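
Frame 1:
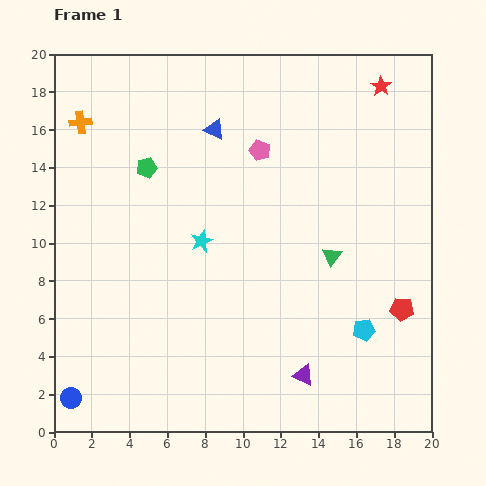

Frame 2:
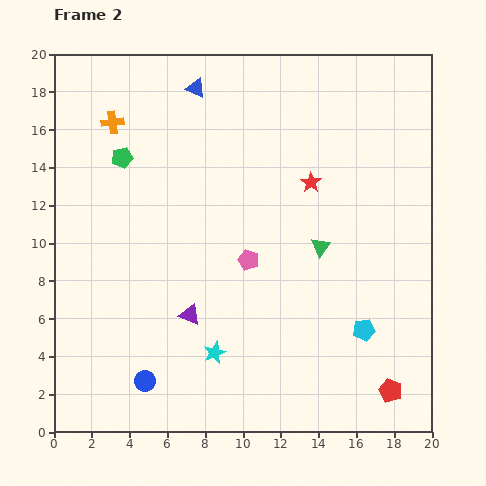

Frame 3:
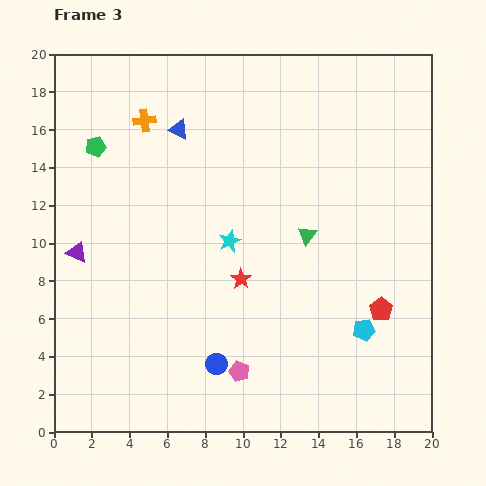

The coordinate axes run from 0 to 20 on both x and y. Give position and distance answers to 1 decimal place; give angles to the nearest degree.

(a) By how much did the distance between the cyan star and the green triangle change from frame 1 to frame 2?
+1.0

Distance in frame 1: 6.9. Distance in frame 2: 7.9.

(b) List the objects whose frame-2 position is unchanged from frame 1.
the cyan pentagon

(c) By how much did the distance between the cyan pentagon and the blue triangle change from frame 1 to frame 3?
+1.2

Distance in frame 1: 13.2. Distance in frame 3: 14.4.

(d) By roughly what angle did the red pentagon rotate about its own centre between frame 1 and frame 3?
31° clockwise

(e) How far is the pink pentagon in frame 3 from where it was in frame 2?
5.9

The pink pentagon moved from (10.3, 9.1) to (9.8, 3.2), a distance of √(0.5² + 5.9²) ≈ 5.9.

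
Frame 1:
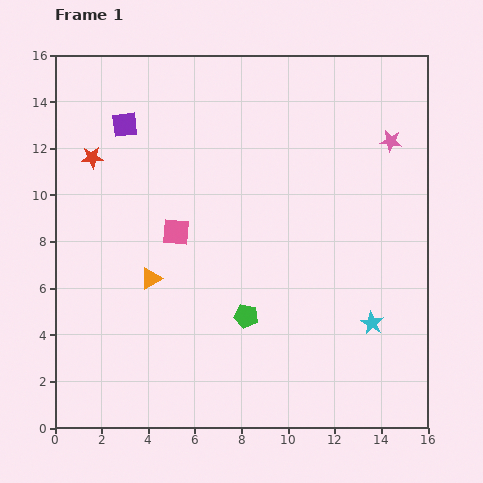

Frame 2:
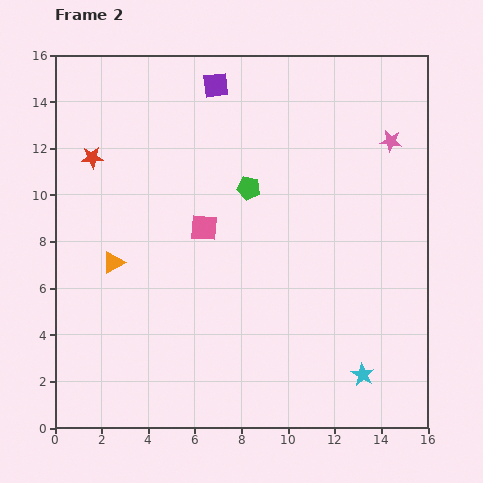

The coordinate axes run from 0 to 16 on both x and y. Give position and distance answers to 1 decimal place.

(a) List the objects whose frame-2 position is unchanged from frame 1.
the red star, the pink star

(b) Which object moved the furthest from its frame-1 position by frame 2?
the green pentagon

(moved 5.5; next 4.3)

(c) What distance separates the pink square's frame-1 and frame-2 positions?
1.2

The pink square moved from (5.2, 8.4) to (6.4, 8.6), a distance of √(1.2² + 0.2²) ≈ 1.2.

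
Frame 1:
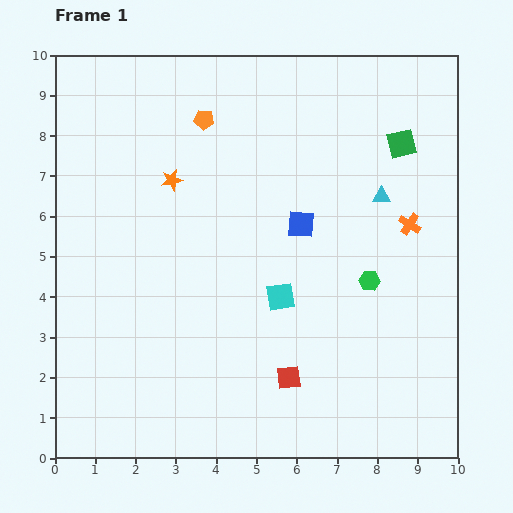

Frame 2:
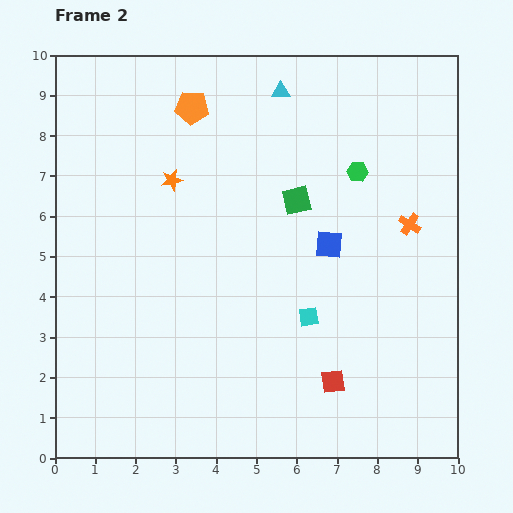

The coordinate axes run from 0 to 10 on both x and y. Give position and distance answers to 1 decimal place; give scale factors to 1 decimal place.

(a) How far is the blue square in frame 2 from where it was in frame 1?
0.9

The blue square moved from (6.1, 5.8) to (6.8, 5.3), a distance of √(0.7² + 0.5²) ≈ 0.9.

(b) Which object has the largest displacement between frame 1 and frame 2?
the cyan triangle

(moved 3.6; next 3.0)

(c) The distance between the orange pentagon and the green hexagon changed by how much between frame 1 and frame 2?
-1.3

Distance in frame 1: 5.7. Distance in frame 2: 4.4.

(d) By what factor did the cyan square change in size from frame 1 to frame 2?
0.7×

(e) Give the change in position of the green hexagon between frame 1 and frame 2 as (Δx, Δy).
(-0.3, 2.7)

The green hexagon was at (7.8, 4.4) in frame 1 and (7.5, 7.1) in frame 2.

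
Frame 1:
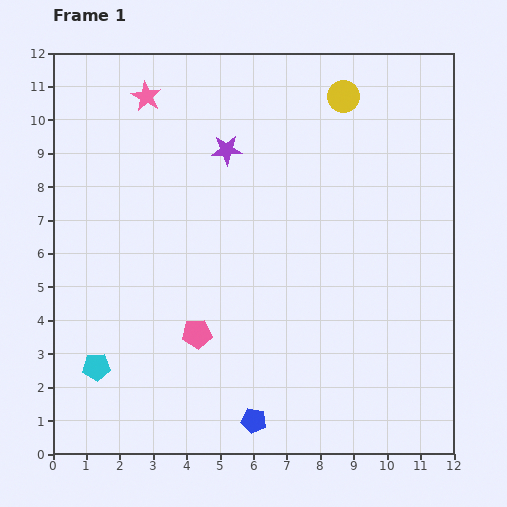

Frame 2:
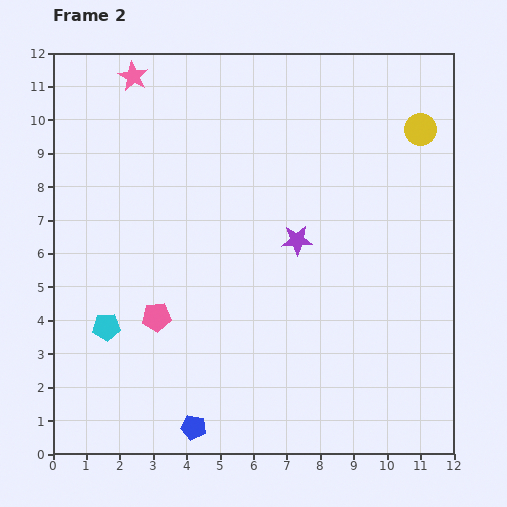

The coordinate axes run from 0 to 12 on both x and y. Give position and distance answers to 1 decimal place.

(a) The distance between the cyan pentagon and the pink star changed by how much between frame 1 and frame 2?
-0.7

Distance in frame 1: 8.2. Distance in frame 2: 7.5.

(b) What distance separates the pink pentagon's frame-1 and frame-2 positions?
1.3

The pink pentagon moved from (4.3, 3.6) to (3.1, 4.1), a distance of √(1.2² + 0.5²) ≈ 1.3.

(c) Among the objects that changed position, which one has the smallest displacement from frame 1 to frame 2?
the pink star

(moved 0.7)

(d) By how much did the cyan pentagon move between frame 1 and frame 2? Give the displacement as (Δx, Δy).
(0.3, 1.2)

The cyan pentagon was at (1.3, 2.6) in frame 1 and (1.6, 3.8) in frame 2.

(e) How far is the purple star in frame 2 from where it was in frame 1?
3.4

The purple star moved from (5.2, 9.1) to (7.3, 6.4), a distance of √(2.1² + 2.7²) ≈ 3.4.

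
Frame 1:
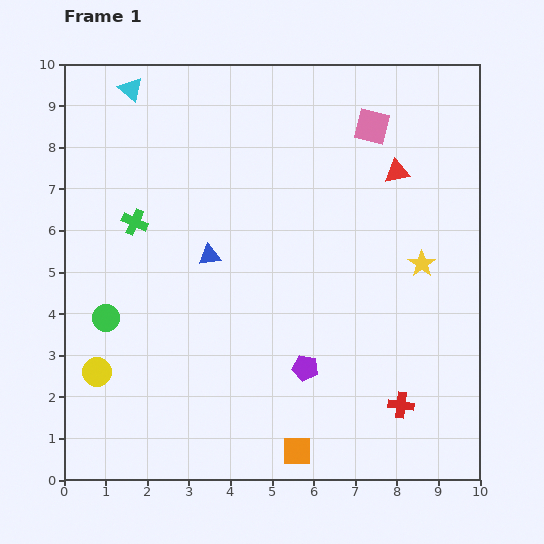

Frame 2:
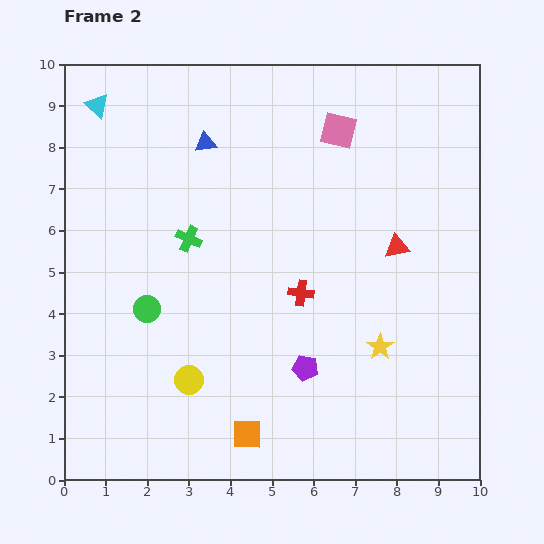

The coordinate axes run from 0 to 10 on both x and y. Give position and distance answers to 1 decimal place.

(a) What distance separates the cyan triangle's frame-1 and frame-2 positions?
0.9

The cyan triangle moved from (1.6, 9.4) to (0.8, 9.0), a distance of √(0.8² + 0.4²) ≈ 0.9.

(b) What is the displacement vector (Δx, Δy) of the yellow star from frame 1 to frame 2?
(-1.0, -2.0)

The yellow star was at (8.6, 5.2) in frame 1 and (7.6, 3.2) in frame 2.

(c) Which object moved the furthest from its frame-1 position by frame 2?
the red cross

(moved 3.6; next 2.7)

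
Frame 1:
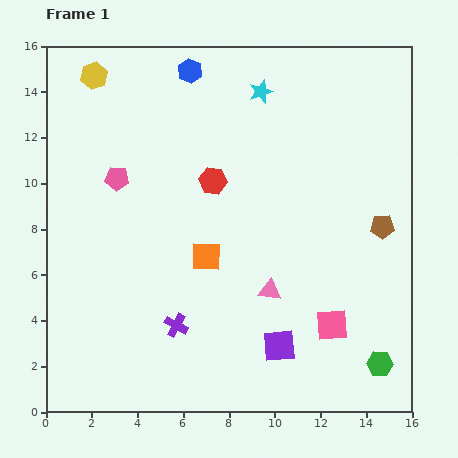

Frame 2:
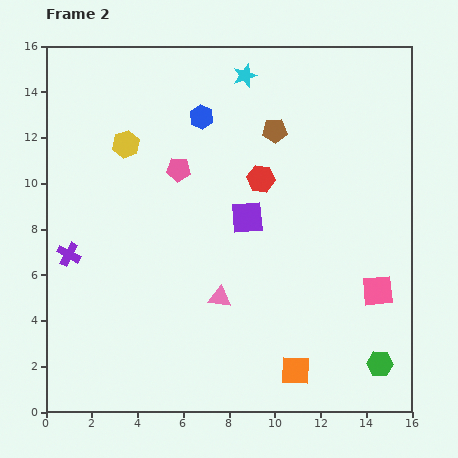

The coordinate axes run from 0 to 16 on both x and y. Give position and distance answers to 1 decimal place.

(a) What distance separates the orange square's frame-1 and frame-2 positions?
6.3

The orange square moved from (7.0, 6.8) to (10.9, 1.8), a distance of √(3.9² + 5.0²) ≈ 6.3.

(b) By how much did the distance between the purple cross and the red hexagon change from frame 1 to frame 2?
+2.5

Distance in frame 1: 6.5. Distance in frame 2: 9.0.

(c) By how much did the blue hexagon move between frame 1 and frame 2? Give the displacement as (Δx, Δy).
(0.5, -2.0)

The blue hexagon was at (6.3, 14.9) in frame 1 and (6.8, 12.9) in frame 2.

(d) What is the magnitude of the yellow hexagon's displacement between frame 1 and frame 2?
3.3

The yellow hexagon moved from (2.1, 14.7) to (3.5, 11.7), a distance of √(1.4² + 3.0²) ≈ 3.3.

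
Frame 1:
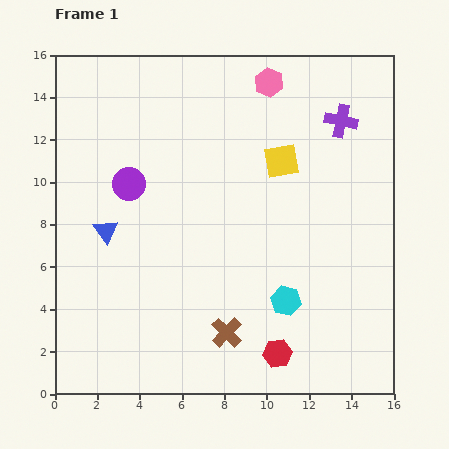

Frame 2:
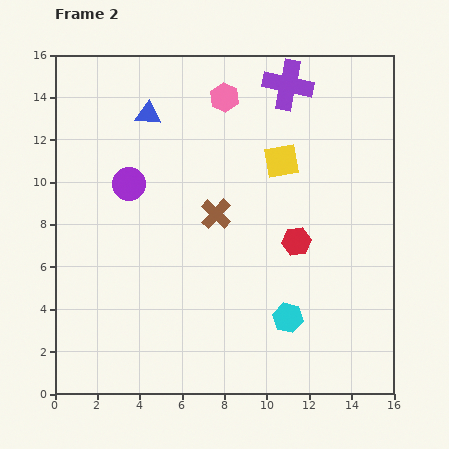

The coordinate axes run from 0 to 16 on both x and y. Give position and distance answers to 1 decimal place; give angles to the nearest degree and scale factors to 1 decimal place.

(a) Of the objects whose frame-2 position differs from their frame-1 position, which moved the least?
the cyan hexagon

(moved 0.8)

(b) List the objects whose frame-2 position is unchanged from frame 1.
the yellow square, the purple circle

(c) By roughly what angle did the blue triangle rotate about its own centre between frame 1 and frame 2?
49° counter-clockwise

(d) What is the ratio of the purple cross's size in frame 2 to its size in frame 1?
1.5×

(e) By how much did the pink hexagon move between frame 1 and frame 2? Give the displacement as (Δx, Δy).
(-2.1, -0.7)

The pink hexagon was at (10.1, 14.7) in frame 1 and (8.0, 14.0) in frame 2.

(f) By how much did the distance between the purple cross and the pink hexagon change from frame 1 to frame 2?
-0.7

Distance in frame 1: 3.8. Distance in frame 2: 3.1.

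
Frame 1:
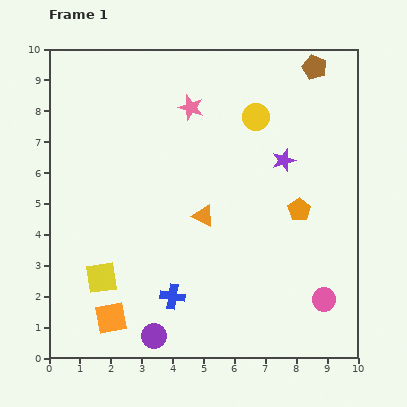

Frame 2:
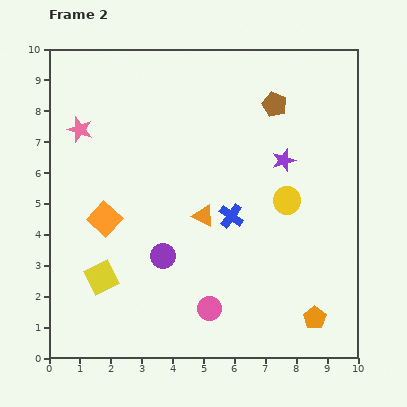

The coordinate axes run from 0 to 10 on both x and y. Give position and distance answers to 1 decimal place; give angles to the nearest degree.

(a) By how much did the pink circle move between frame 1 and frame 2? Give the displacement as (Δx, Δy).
(-3.7, -0.3)

The pink circle was at (8.9, 1.9) in frame 1 and (5.2, 1.6) in frame 2.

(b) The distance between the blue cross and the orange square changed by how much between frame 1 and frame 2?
+2.0

Distance in frame 1: 2.1. Distance in frame 2: 4.1.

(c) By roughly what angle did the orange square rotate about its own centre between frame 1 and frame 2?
37° counter-clockwise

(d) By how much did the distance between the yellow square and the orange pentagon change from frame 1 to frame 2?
+0.2

Distance in frame 1: 6.8. Distance in frame 2: 7.0.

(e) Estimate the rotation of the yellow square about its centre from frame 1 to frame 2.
18° counter-clockwise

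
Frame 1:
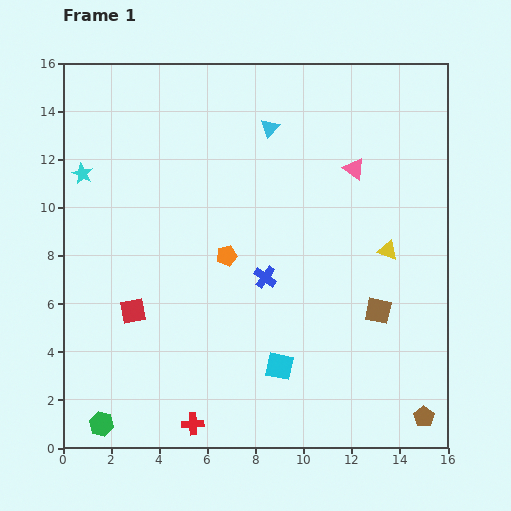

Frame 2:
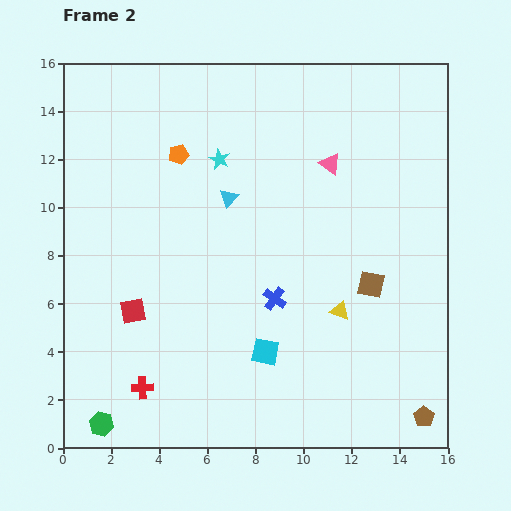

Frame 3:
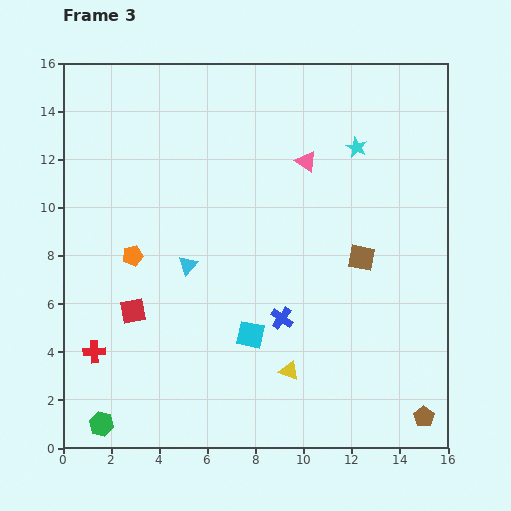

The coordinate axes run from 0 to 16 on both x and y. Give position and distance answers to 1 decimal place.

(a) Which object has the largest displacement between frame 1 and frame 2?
the cyan star

(moved 5.7; next 4.7)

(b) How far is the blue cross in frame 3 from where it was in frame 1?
1.8

The blue cross moved from (8.4, 7.1) to (9.1, 5.4), a distance of √(0.7² + 1.7²) ≈ 1.8.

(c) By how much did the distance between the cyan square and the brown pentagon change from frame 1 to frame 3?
+1.6

Distance in frame 1: 6.4. Distance in frame 3: 8.0.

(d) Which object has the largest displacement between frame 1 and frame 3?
the cyan star

(moved 11.5; next 6.6)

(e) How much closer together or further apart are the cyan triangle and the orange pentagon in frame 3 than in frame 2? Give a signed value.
-0.5

Distance in frame 2: 2.8. Distance in frame 3: 2.3.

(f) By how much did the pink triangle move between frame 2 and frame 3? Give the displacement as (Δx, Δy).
(-1.0, 0.1)

The pink triangle was at (11.1, 11.8) in frame 2 and (10.1, 11.9) in frame 3.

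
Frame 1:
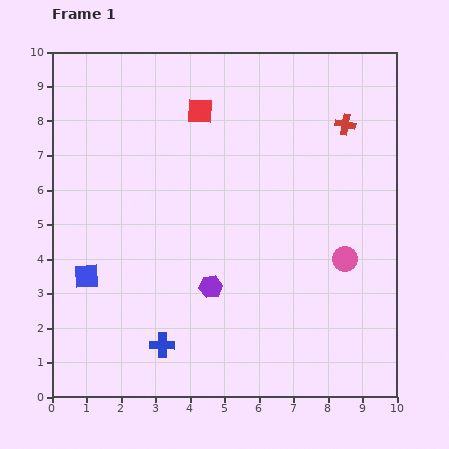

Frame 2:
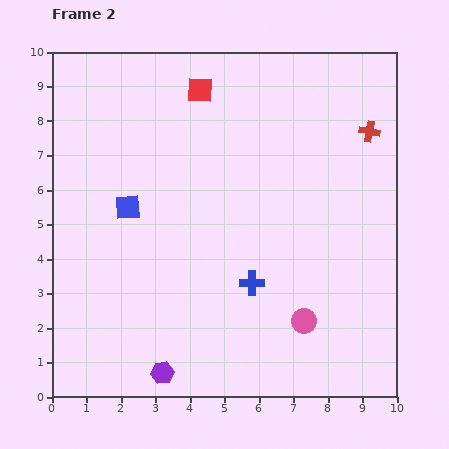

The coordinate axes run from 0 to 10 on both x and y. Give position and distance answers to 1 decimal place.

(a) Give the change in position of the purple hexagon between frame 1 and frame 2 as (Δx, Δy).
(-1.4, -2.5)

The purple hexagon was at (4.6, 3.2) in frame 1 and (3.2, 0.7) in frame 2.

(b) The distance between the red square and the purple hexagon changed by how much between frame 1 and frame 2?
+3.2

Distance in frame 1: 5.1. Distance in frame 2: 8.3.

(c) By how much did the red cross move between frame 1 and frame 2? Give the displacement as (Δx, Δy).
(0.7, -0.2)

The red cross was at (8.5, 7.9) in frame 1 and (9.2, 7.7) in frame 2.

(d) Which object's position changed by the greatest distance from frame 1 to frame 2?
the blue cross

(moved 3.2; next 2.9)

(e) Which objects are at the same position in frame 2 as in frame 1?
none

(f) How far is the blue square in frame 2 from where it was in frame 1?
2.3

The blue square moved from (1.0, 3.5) to (2.2, 5.5), a distance of √(1.2² + 2.0²) ≈ 2.3.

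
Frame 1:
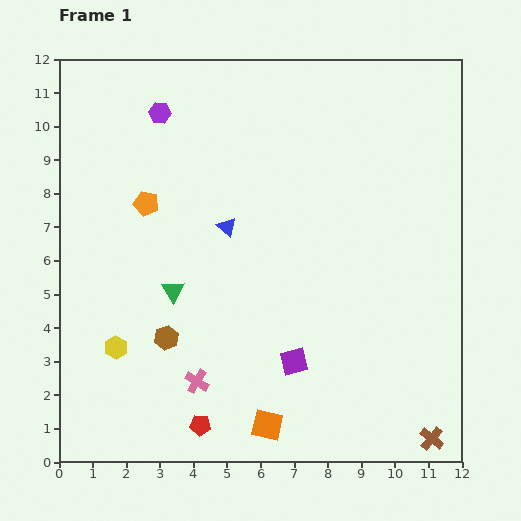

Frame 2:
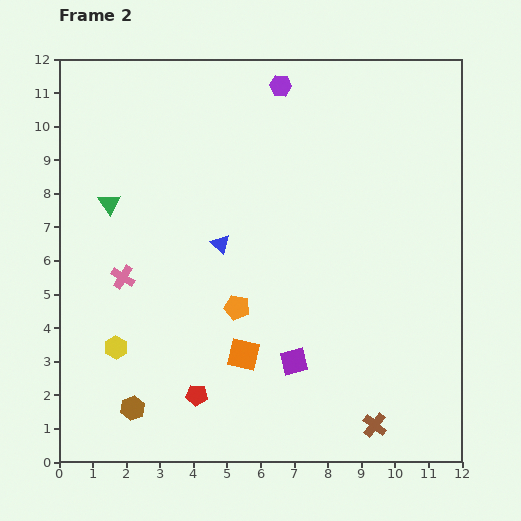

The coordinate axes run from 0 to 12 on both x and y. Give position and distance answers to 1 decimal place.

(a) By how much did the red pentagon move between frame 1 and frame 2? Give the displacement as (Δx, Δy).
(-0.1, 0.9)

The red pentagon was at (4.2, 1.1) in frame 1 and (4.1, 2.0) in frame 2.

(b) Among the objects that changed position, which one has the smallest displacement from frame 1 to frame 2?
the blue triangle

(moved 0.5)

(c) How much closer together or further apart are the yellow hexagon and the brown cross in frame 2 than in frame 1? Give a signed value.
-1.8

Distance in frame 1: 9.8. Distance in frame 2: 8.0.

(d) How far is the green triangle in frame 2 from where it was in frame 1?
3.2

The green triangle moved from (3.4, 5.1) to (1.5, 7.7), a distance of √(1.9² + 2.6²) ≈ 3.2.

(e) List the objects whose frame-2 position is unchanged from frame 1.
the yellow hexagon, the purple square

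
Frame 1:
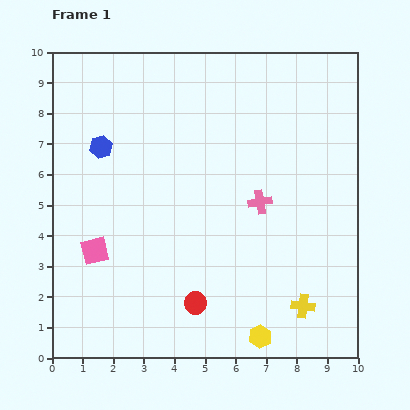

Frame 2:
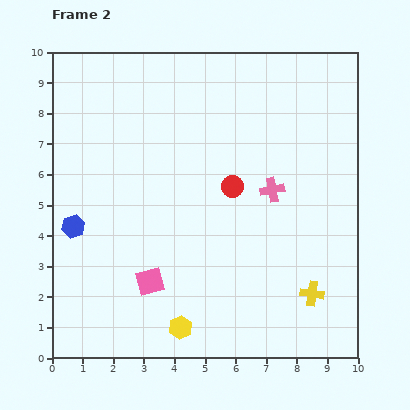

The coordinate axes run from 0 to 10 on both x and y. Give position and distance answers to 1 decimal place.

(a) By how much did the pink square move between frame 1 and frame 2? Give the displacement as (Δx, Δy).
(1.8, -1.0)

The pink square was at (1.4, 3.5) in frame 1 and (3.2, 2.5) in frame 2.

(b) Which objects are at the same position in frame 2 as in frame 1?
none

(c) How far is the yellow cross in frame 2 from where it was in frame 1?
0.5

The yellow cross moved from (8.2, 1.7) to (8.5, 2.1), a distance of √(0.3² + 0.4²) ≈ 0.5.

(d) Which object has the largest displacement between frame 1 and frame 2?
the red circle

(moved 4.0; next 2.8)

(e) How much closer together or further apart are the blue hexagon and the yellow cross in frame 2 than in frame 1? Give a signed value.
-0.3

Distance in frame 1: 8.4. Distance in frame 2: 8.1.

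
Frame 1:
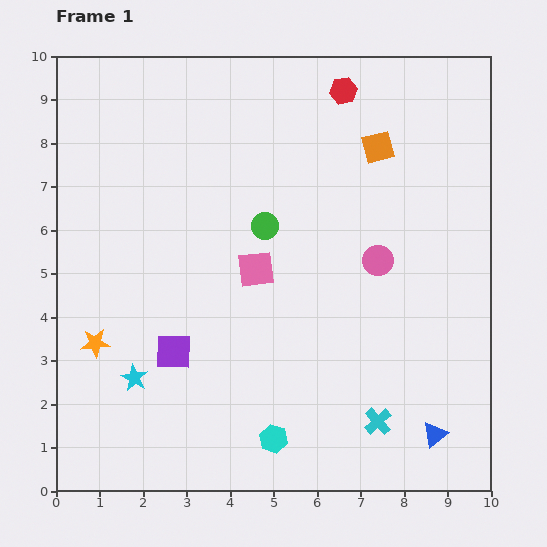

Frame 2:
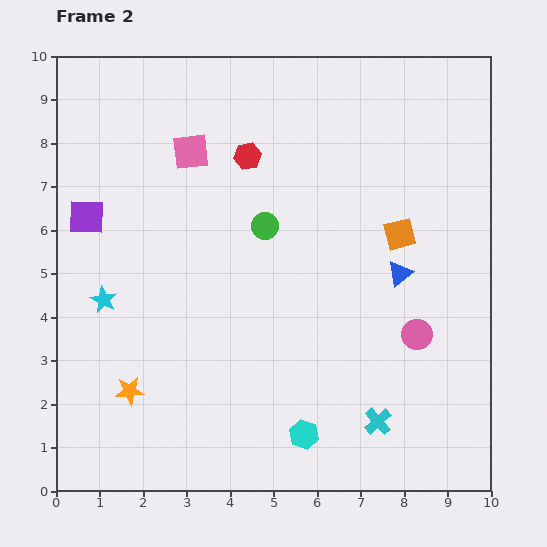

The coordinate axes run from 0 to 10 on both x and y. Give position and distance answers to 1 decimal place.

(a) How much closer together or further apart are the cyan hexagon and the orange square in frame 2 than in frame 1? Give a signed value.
-2.0

Distance in frame 1: 7.1. Distance in frame 2: 5.1.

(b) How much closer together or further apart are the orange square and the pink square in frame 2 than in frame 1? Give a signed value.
+1.2

Distance in frame 1: 4.0. Distance in frame 2: 5.2.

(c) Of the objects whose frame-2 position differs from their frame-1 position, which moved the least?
the cyan hexagon

(moved 0.7)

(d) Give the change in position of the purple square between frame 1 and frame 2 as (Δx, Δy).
(-2.0, 3.1)

The purple square was at (2.7, 3.2) in frame 1 and (0.7, 6.3) in frame 2.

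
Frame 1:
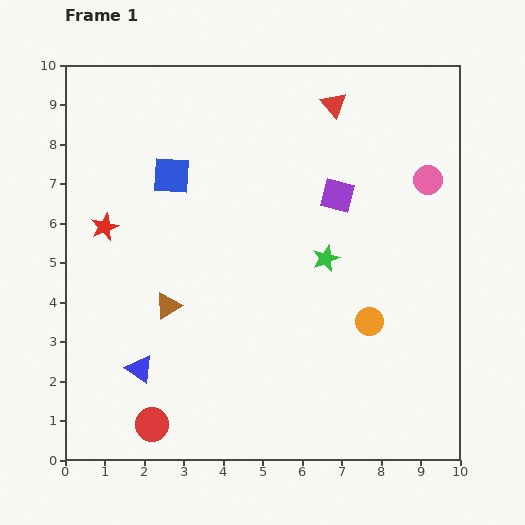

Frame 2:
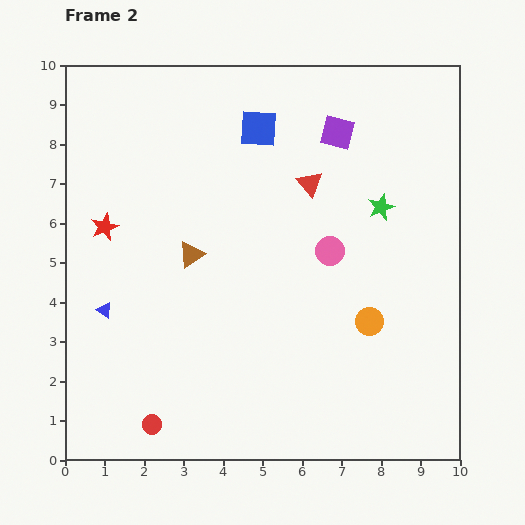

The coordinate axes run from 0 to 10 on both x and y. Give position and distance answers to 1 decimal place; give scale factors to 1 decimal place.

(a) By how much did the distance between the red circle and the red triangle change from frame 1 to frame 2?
-2.0

Distance in frame 1: 9.3. Distance in frame 2: 7.3.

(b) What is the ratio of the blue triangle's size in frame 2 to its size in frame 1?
0.6×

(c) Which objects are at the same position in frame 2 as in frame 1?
the orange circle, the red star, the red circle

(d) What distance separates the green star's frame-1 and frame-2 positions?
1.9

The green star moved from (6.6, 5.1) to (8.0, 6.4), a distance of √(1.4² + 1.3²) ≈ 1.9.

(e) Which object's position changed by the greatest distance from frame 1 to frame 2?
the pink circle

(moved 3.1; next 2.5)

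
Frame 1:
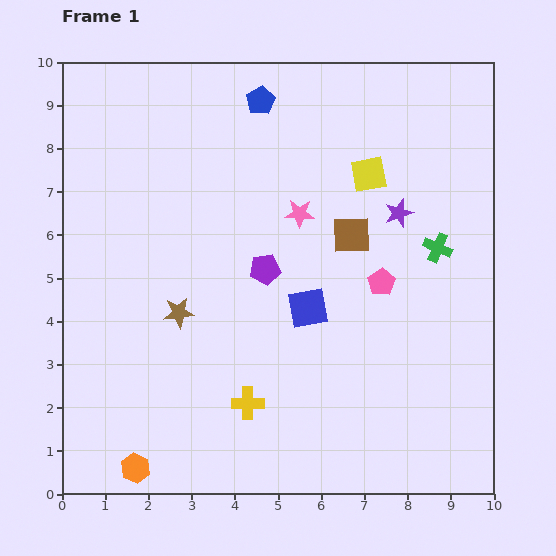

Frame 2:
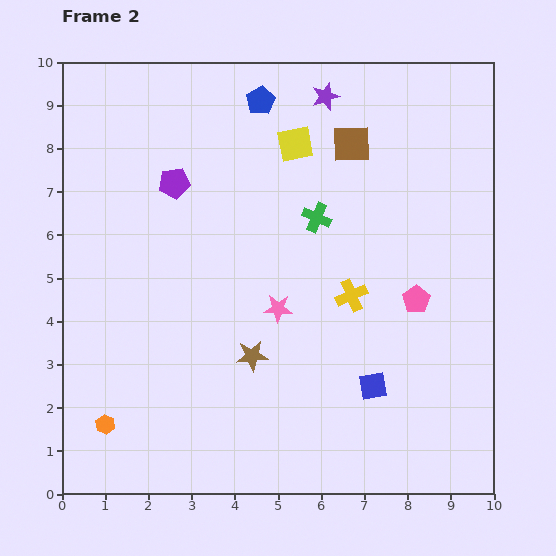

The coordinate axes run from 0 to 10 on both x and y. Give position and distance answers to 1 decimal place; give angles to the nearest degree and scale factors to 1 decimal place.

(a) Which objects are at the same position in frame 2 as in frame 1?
the blue pentagon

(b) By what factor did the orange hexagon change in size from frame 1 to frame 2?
0.7×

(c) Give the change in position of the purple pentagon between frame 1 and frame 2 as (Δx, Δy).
(-2.1, 2.0)

The purple pentagon was at (4.7, 5.2) in frame 1 and (2.6, 7.2) in frame 2.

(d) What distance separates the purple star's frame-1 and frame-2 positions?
3.2

The purple star moved from (7.8, 6.5) to (6.1, 9.2), a distance of √(1.7² + 2.7²) ≈ 3.2.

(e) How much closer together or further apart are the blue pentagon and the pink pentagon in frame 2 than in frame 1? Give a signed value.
+0.8

Distance in frame 1: 5.0. Distance in frame 2: 5.8.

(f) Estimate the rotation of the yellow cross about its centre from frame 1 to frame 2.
23° counter-clockwise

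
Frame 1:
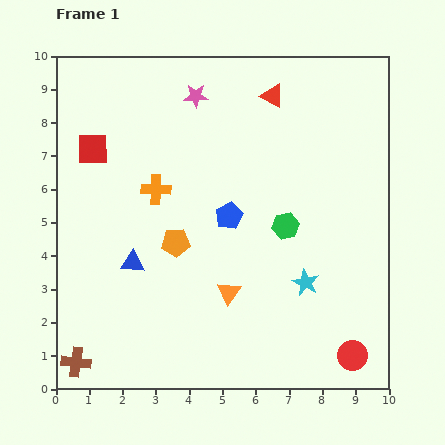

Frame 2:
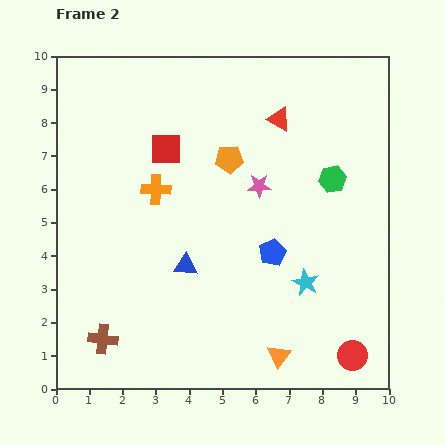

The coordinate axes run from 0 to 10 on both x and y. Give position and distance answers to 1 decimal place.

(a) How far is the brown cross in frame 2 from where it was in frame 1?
1.1

The brown cross moved from (0.6, 0.8) to (1.4, 1.5), a distance of √(0.8² + 0.7²) ≈ 1.1.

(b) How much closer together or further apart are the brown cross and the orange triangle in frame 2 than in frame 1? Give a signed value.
+0.2

Distance in frame 1: 5.1. Distance in frame 2: 5.3.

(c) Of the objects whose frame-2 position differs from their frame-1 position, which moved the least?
the red triangle

(moved 0.7)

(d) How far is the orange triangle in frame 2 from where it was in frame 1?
2.4

The orange triangle moved from (5.2, 2.9) to (6.7, 1.0), a distance of √(1.5² + 1.9²) ≈ 2.4.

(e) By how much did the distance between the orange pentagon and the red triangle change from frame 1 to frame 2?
-3.4

Distance in frame 1: 5.3. Distance in frame 2: 1.9.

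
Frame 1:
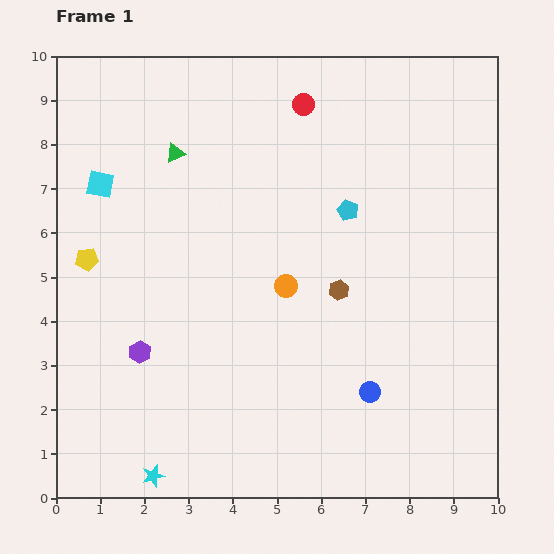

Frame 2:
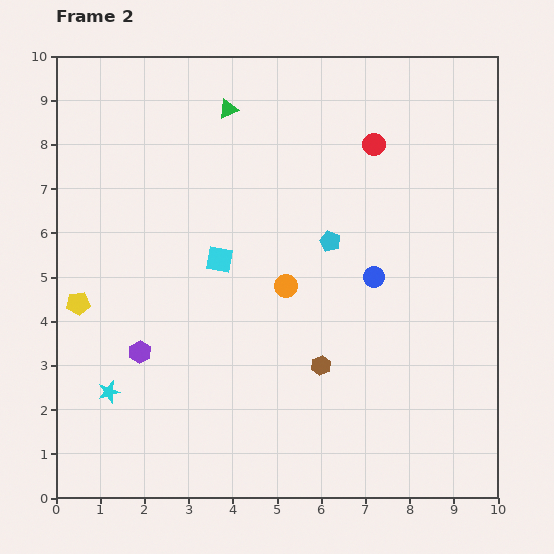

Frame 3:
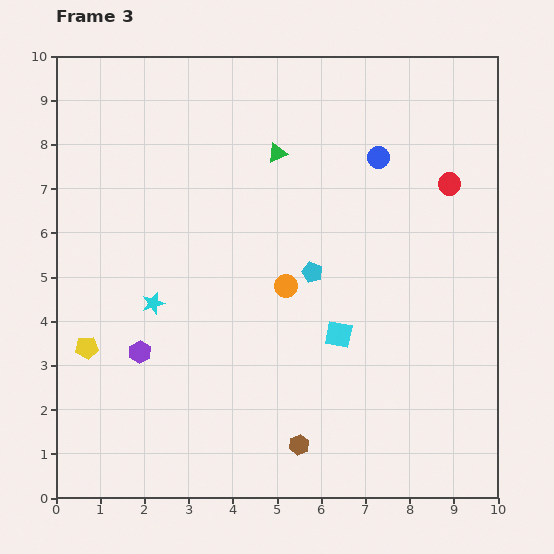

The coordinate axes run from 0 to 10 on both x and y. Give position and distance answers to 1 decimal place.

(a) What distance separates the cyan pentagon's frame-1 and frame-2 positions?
0.8

The cyan pentagon moved from (6.6, 6.5) to (6.2, 5.8), a distance of √(0.4² + 0.7²) ≈ 0.8.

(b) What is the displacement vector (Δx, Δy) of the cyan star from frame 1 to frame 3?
(0.0, 3.9)

The cyan star was at (2.2, 0.5) in frame 1 and (2.2, 4.4) in frame 3.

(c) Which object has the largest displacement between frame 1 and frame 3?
the cyan square

(moved 6.4; next 5.3)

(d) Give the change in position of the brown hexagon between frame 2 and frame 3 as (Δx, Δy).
(-0.5, -1.8)

The brown hexagon was at (6.0, 3.0) in frame 2 and (5.5, 1.2) in frame 3.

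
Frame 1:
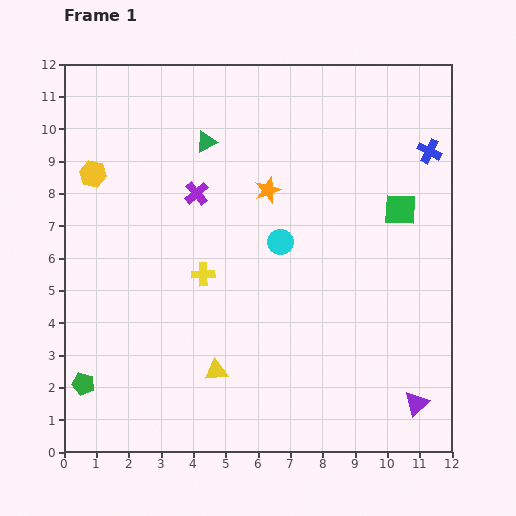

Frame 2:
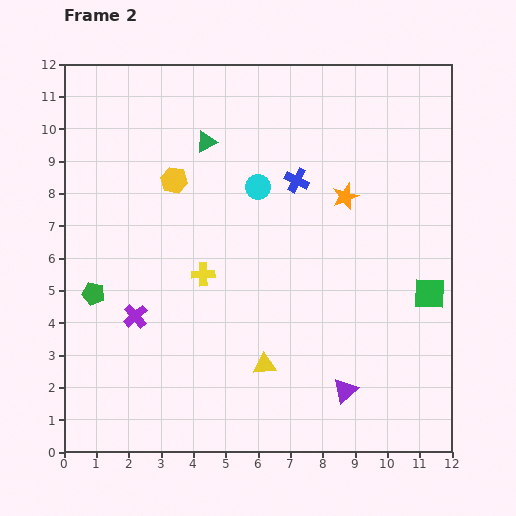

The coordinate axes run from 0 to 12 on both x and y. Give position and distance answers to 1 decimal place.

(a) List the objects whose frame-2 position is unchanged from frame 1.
the yellow cross, the green triangle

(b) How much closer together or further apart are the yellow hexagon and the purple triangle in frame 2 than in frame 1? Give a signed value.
-3.9

Distance in frame 1: 12.3. Distance in frame 2: 8.4.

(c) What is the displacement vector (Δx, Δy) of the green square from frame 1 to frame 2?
(0.9, -2.6)

The green square was at (10.4, 7.5) in frame 1 and (11.3, 4.9) in frame 2.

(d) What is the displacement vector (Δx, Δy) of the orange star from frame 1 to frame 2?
(2.4, -0.2)

The orange star was at (6.3, 8.1) in frame 1 and (8.7, 7.9) in frame 2.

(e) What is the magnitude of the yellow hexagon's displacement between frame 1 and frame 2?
2.5

The yellow hexagon moved from (0.9, 8.6) to (3.4, 8.4), a distance of √(2.5² + 0.2²) ≈ 2.5.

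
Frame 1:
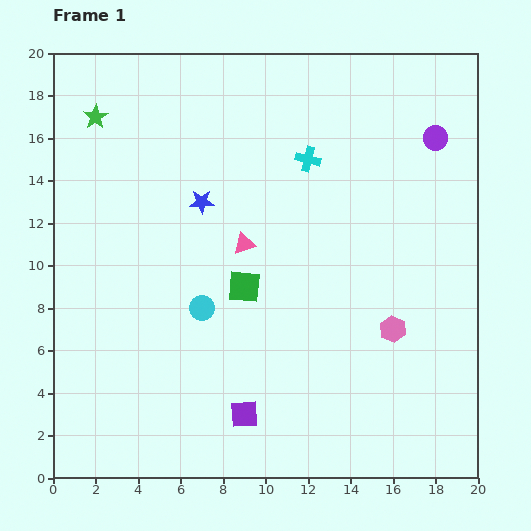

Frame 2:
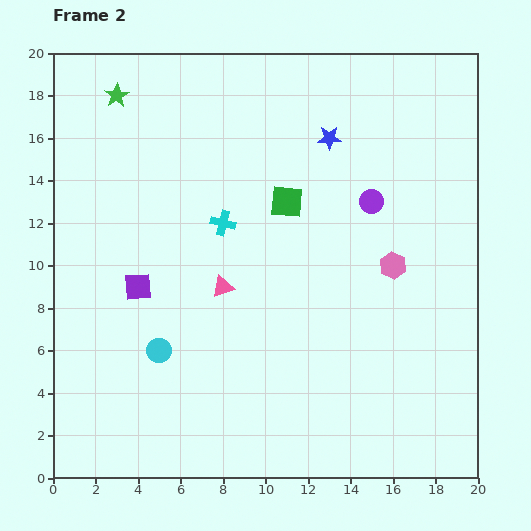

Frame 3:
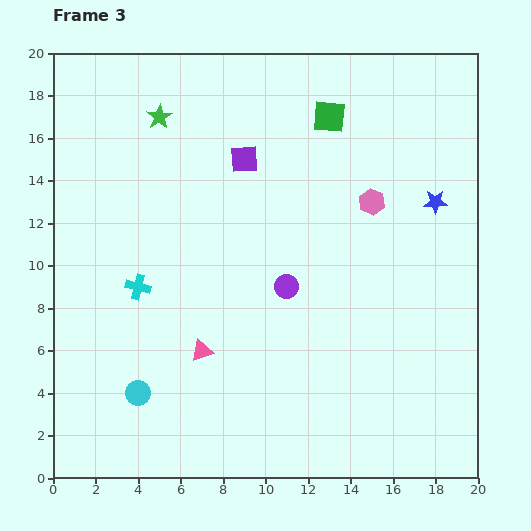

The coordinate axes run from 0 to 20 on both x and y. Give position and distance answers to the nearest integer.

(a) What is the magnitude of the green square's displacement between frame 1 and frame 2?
4

The green square moved from (9, 9) to (11, 13), a distance of √(2² + 4²) ≈ 4.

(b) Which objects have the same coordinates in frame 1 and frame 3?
none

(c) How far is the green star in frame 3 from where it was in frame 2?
2

The green star moved from (3, 18) to (5, 17), a distance of √(2² + 1²) ≈ 2.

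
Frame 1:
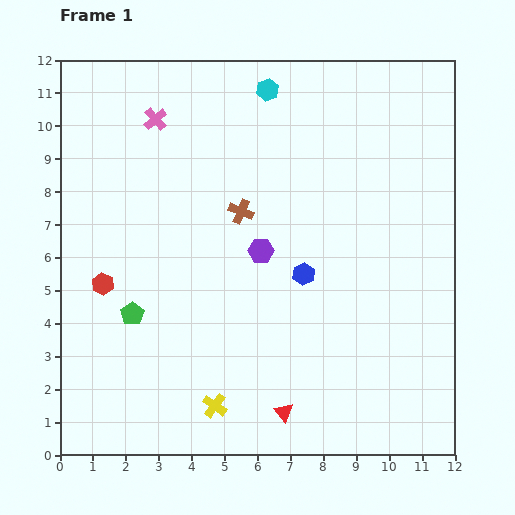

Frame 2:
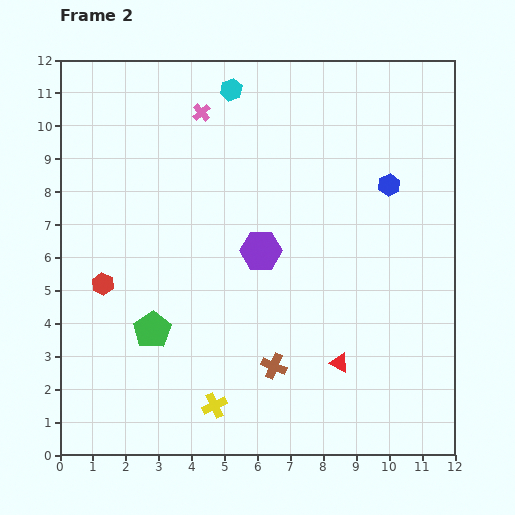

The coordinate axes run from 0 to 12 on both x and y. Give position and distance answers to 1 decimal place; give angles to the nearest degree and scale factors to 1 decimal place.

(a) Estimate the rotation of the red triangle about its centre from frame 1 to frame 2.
23° counter-clockwise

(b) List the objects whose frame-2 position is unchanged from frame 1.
the purple hexagon, the yellow cross, the red hexagon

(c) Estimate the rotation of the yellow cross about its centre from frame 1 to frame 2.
28° clockwise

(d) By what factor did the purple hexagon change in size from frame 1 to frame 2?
1.6×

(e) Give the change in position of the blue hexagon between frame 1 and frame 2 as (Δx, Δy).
(2.6, 2.7)

The blue hexagon was at (7.4, 5.5) in frame 1 and (10.0, 8.2) in frame 2.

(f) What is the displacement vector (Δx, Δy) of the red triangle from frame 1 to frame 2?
(1.7, 1.5)

The red triangle was at (6.8, 1.3) in frame 1 and (8.5, 2.8) in frame 2.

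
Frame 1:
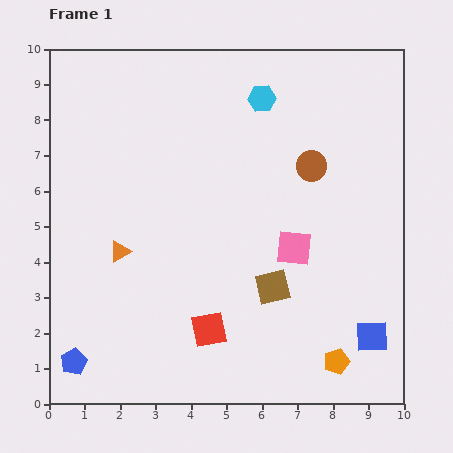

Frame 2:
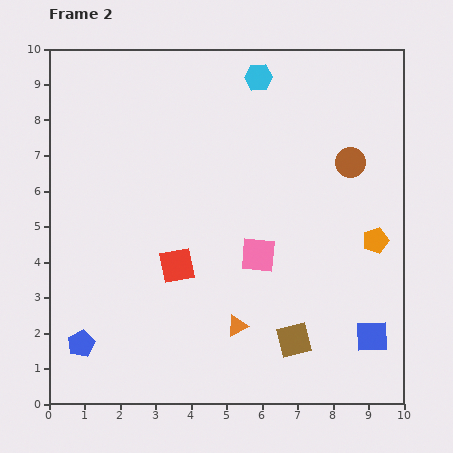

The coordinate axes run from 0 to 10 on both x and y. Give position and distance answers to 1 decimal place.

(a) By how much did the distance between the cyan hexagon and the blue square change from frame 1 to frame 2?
+0.6

Distance in frame 1: 7.4. Distance in frame 2: 8.0.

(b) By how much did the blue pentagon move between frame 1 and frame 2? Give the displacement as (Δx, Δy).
(0.2, 0.5)

The blue pentagon was at (0.7, 1.2) in frame 1 and (0.9, 1.7) in frame 2.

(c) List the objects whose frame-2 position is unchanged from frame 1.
the blue square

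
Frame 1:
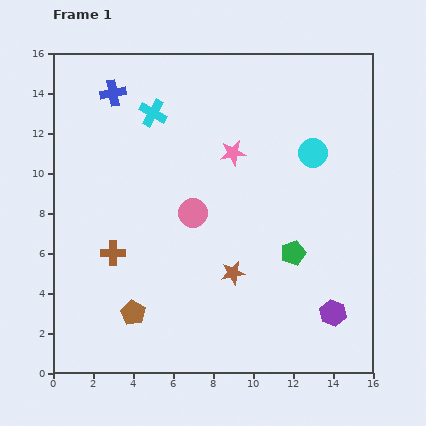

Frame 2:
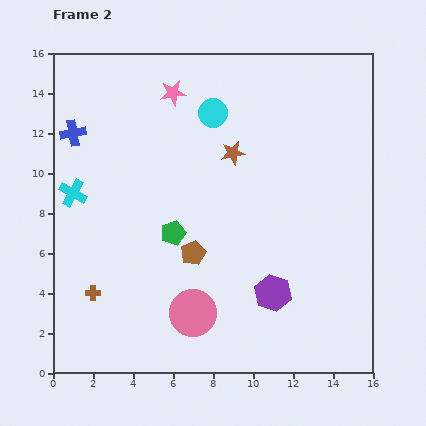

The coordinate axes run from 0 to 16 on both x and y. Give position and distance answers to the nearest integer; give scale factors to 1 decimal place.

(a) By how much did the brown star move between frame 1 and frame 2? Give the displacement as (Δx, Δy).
(0, 6)

The brown star was at (9, 5) in frame 1 and (9, 11) in frame 2.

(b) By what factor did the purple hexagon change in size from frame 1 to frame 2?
1.4×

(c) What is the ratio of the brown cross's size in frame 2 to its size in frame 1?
0.6×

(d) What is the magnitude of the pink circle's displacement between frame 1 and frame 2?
5

The pink circle moved from (7, 8) to (7, 3), a distance of √(0² + 5²) ≈ 5.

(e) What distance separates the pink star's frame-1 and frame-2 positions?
4

The pink star moved from (9, 11) to (6, 14), a distance of √(3² + 3²) ≈ 4.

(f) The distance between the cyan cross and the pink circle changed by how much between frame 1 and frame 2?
+3

Distance in frame 1: 5. Distance in frame 2: 8.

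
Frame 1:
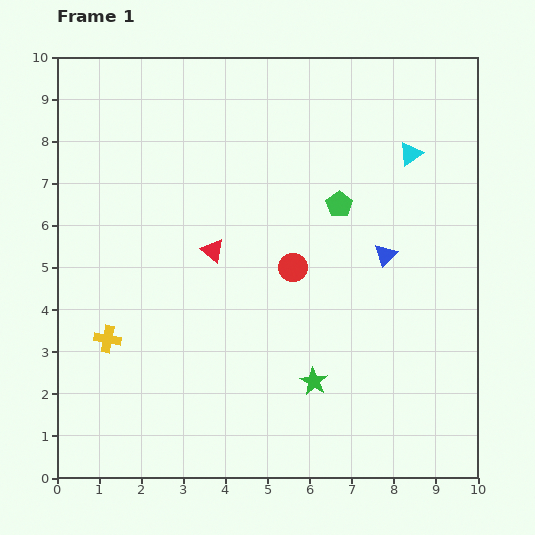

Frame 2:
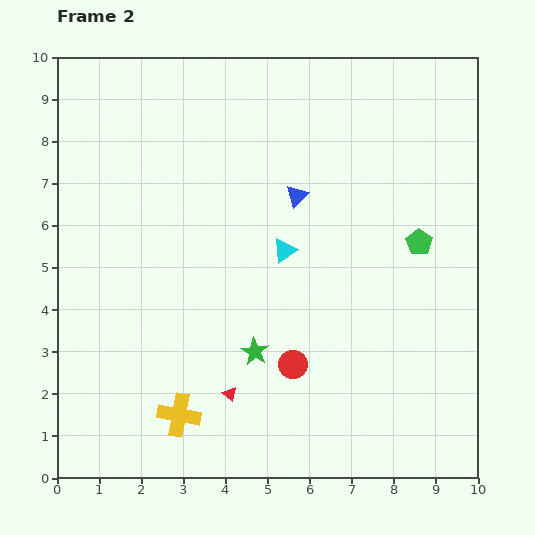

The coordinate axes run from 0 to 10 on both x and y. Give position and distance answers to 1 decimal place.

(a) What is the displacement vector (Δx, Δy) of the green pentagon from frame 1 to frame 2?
(1.9, -0.9)

The green pentagon was at (6.7, 6.5) in frame 1 and (8.6, 5.6) in frame 2.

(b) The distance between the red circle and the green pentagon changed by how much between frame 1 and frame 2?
+2.3

Distance in frame 1: 1.9. Distance in frame 2: 4.2.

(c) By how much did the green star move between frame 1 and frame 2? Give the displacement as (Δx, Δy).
(-1.4, 0.7)

The green star was at (6.1, 2.3) in frame 1 and (4.7, 3.0) in frame 2.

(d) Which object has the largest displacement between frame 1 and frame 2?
the cyan triangle

(moved 3.8; next 3.4)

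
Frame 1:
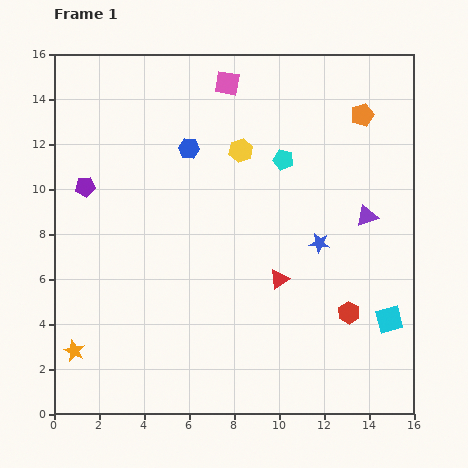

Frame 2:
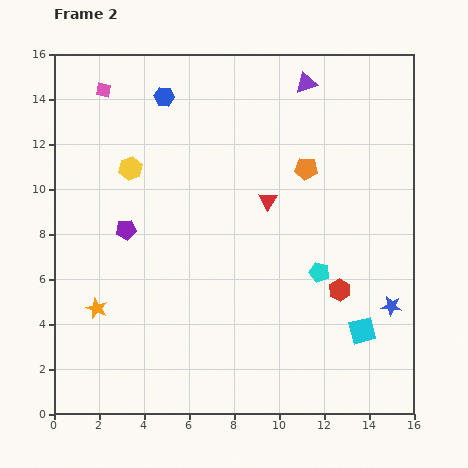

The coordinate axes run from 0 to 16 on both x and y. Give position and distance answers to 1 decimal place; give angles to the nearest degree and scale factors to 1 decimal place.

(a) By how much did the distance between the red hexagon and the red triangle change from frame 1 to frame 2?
+1.7

Distance in frame 1: 3.4. Distance in frame 2: 5.1.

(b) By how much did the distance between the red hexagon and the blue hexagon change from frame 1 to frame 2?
+1.4

Distance in frame 1: 10.2. Distance in frame 2: 11.6.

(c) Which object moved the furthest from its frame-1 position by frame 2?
the purple triangle

(moved 6.5; next 5.5)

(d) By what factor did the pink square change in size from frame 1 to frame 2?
0.6×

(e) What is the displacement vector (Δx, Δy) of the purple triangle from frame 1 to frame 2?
(-2.7, 5.9)

The purple triangle was at (13.9, 8.8) in frame 1 and (11.2, 14.7) in frame 2.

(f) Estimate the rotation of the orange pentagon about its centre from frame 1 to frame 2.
26° clockwise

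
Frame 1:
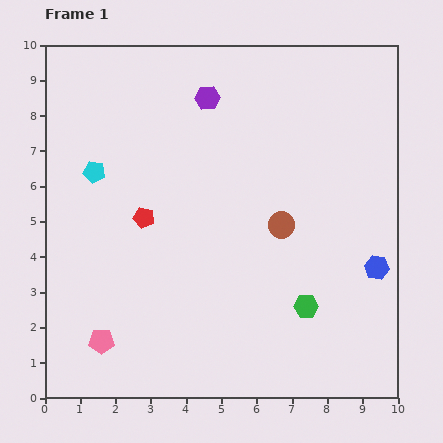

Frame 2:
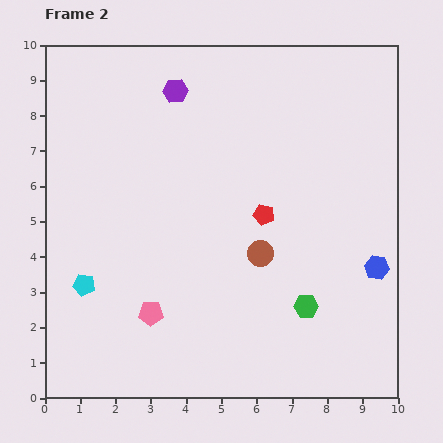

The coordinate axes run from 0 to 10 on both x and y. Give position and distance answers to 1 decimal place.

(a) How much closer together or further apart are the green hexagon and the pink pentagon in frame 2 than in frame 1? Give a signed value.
-1.5

Distance in frame 1: 5.9. Distance in frame 2: 4.4.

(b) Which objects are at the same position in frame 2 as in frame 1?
the green hexagon, the blue hexagon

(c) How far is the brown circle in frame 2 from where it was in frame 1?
1.0

The brown circle moved from (6.7, 4.9) to (6.1, 4.1), a distance of √(0.6² + 0.8²) ≈ 1.0.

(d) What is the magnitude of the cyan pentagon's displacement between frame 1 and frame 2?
3.2

The cyan pentagon moved from (1.4, 6.4) to (1.1, 3.2), a distance of √(0.3² + 3.2²) ≈ 3.2.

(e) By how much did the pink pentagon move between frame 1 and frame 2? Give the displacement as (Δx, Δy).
(1.4, 0.8)

The pink pentagon was at (1.6, 1.6) in frame 1 and (3.0, 2.4) in frame 2.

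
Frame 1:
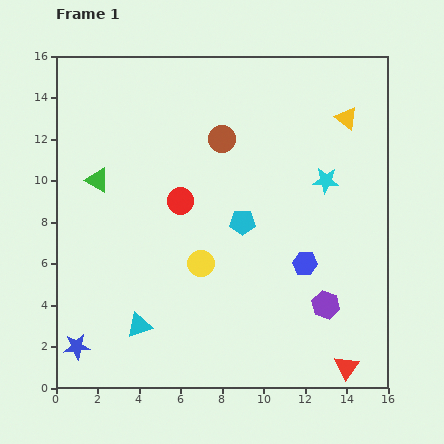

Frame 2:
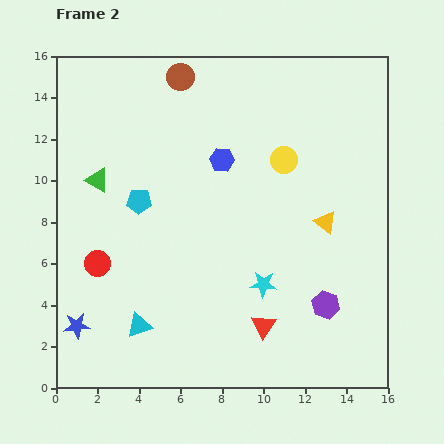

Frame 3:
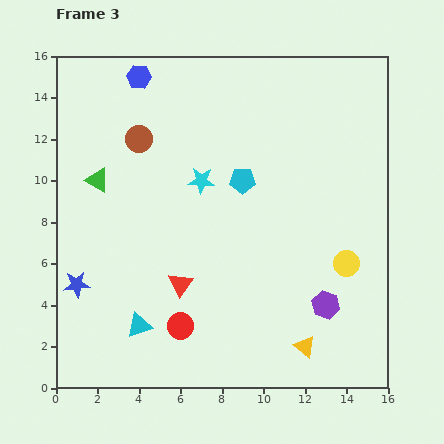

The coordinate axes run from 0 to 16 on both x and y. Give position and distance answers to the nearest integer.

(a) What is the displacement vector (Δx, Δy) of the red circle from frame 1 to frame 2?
(-4, -3)

The red circle was at (6, 9) in frame 1 and (2, 6) in frame 2.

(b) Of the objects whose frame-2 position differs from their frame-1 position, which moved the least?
the blue star

(moved 1)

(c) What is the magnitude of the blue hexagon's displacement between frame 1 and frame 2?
6

The blue hexagon moved from (12, 6) to (8, 11), a distance of √(4² + 5²) ≈ 6.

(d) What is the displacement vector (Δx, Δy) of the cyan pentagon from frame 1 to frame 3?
(0, 2)

The cyan pentagon was at (9, 8) in frame 1 and (9, 10) in frame 3.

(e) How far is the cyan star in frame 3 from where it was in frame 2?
6

The cyan star moved from (10, 5) to (7, 10), a distance of √(3² + 5²) ≈ 6.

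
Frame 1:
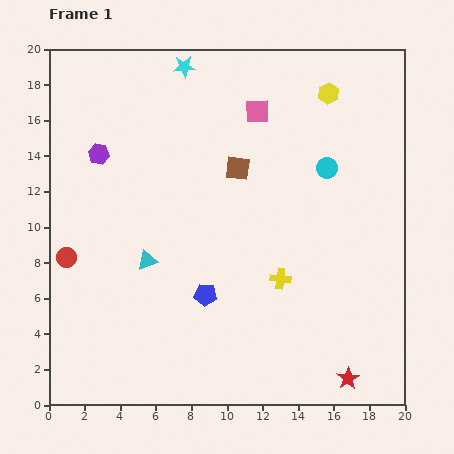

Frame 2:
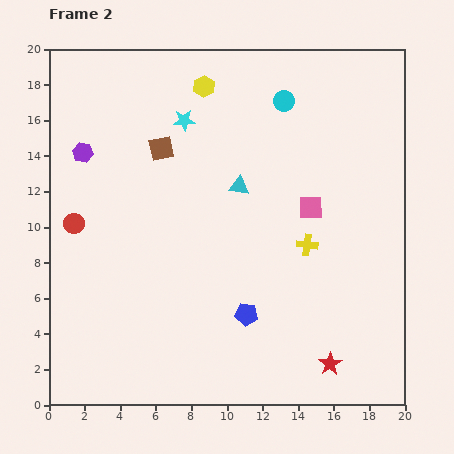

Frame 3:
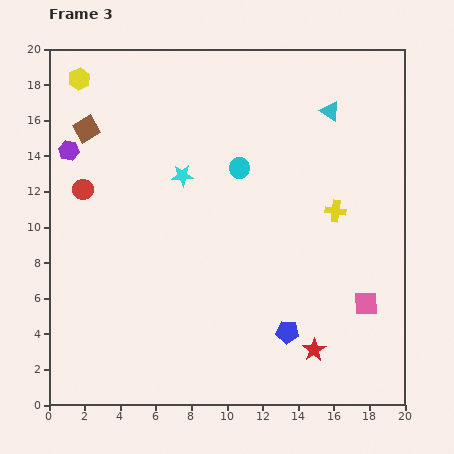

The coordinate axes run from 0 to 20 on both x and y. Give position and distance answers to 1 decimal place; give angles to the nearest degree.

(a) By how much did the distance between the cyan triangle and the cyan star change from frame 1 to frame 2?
-6.3

Distance in frame 1: 11.1. Distance in frame 2: 4.8.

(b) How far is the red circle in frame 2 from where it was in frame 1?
1.9

The red circle moved from (1.0, 8.3) to (1.4, 10.2), a distance of √(0.4² + 1.9²) ≈ 1.9.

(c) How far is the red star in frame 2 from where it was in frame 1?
1.3

The red star moved from (16.8, 1.5) to (15.8, 2.3), a distance of √(1.0² + 0.8²) ≈ 1.3.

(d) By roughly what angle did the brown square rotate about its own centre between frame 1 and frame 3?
38° counter-clockwise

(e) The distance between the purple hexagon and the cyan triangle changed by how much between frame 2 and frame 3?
+5.9

Distance in frame 2: 9.0. Distance in frame 3: 14.9.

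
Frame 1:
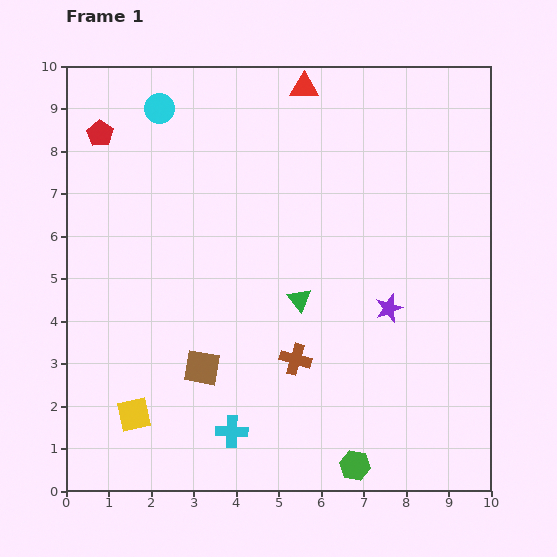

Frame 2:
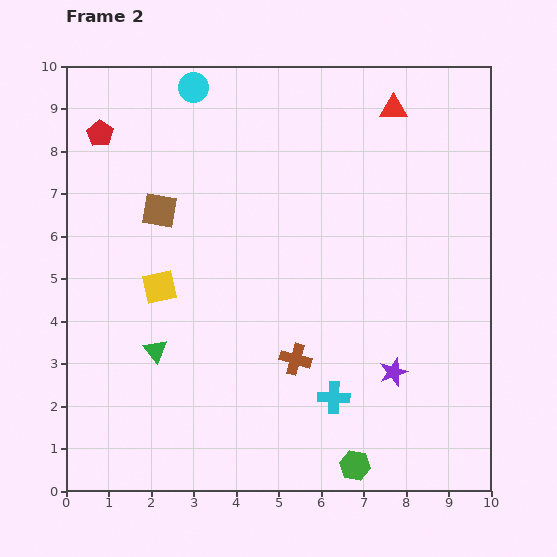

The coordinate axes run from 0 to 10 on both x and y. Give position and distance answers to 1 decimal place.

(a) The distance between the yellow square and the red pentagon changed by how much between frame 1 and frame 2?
-2.7

Distance in frame 1: 6.6. Distance in frame 2: 3.9.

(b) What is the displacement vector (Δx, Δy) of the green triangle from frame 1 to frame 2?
(-3.4, -1.2)

The green triangle was at (5.5, 4.5) in frame 1 and (2.1, 3.3) in frame 2.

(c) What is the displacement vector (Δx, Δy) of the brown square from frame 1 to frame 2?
(-1.0, 3.7)

The brown square was at (3.2, 2.9) in frame 1 and (2.2, 6.6) in frame 2.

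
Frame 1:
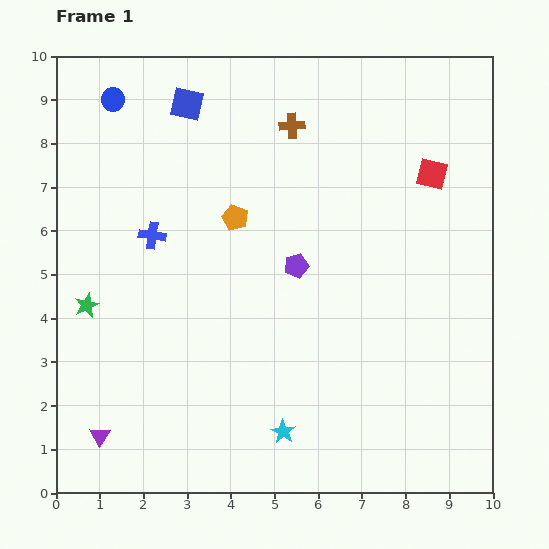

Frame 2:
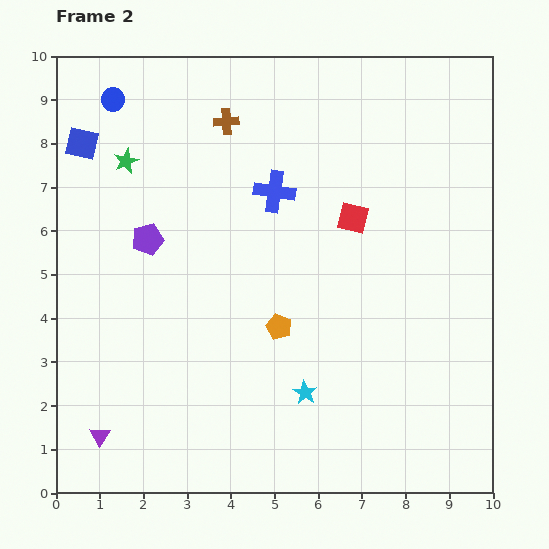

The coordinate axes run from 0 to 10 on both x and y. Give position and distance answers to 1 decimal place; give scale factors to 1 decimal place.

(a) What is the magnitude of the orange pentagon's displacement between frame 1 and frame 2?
2.7

The orange pentagon moved from (4.1, 6.3) to (5.1, 3.8), a distance of √(1.0² + 2.5²) ≈ 2.7.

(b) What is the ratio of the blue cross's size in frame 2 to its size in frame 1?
1.5×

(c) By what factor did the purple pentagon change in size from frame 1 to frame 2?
1.3×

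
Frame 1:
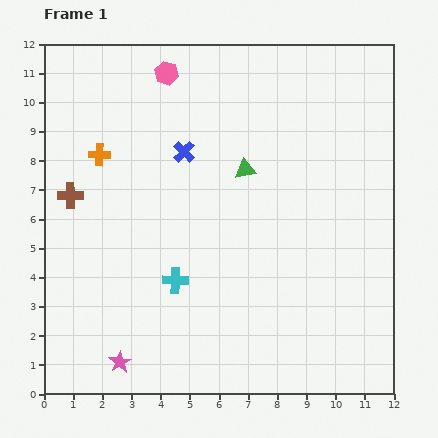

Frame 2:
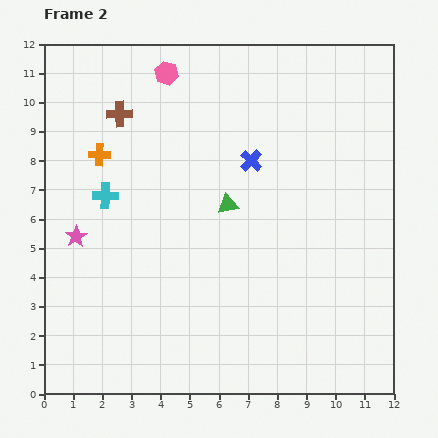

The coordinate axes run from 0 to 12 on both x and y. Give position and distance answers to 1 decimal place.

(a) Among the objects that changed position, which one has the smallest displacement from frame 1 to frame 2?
the green triangle

(moved 1.3)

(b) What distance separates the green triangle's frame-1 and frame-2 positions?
1.3

The green triangle moved from (6.9, 7.7) to (6.3, 6.5), a distance of √(0.6² + 1.2²) ≈ 1.3.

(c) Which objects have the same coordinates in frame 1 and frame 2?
the pink hexagon, the orange cross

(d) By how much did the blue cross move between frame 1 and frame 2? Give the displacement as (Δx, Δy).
(2.3, -0.3)

The blue cross was at (4.8, 8.3) in frame 1 and (7.1, 8.0) in frame 2.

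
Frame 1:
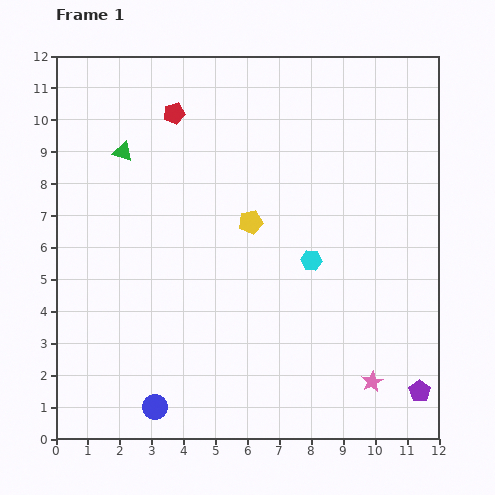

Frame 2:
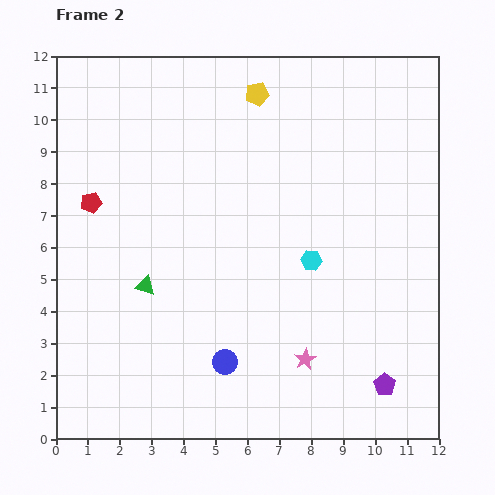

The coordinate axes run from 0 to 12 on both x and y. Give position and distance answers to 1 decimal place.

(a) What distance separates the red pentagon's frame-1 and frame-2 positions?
3.8

The red pentagon moved from (3.7, 10.2) to (1.1, 7.4), a distance of √(2.6² + 2.8²) ≈ 3.8.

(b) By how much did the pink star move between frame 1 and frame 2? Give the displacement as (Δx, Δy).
(-2.1, 0.7)

The pink star was at (9.9, 1.8) in frame 1 and (7.8, 2.5) in frame 2.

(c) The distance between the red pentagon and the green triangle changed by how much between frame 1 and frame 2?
+1.1

Distance in frame 1: 2.0. Distance in frame 2: 3.1.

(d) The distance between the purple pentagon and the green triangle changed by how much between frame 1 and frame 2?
-3.8

Distance in frame 1: 11.9. Distance in frame 2: 8.1.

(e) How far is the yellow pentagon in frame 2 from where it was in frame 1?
4.0

The yellow pentagon moved from (6.1, 6.8) to (6.3, 10.8), a distance of √(0.2² + 4.0²) ≈ 4.0.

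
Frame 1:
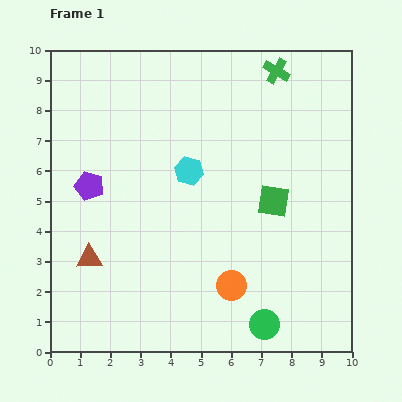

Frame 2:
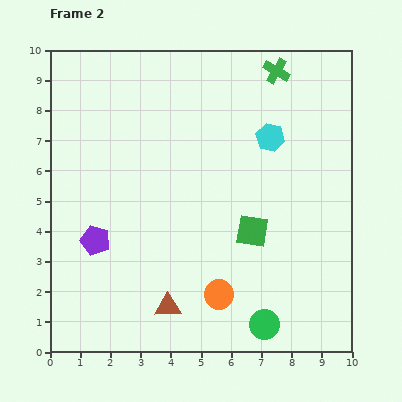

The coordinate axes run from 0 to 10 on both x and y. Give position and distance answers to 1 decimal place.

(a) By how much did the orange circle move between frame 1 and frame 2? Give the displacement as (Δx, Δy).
(-0.4, -0.3)

The orange circle was at (6.0, 2.2) in frame 1 and (5.6, 1.9) in frame 2.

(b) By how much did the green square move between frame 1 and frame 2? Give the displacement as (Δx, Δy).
(-0.7, -1.0)

The green square was at (7.4, 5.0) in frame 1 and (6.7, 4.0) in frame 2.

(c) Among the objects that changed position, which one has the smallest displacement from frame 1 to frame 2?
the orange circle

(moved 0.5)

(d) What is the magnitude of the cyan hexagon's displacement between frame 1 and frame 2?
2.9

The cyan hexagon moved from (4.6, 6.0) to (7.3, 7.1), a distance of √(2.7² + 1.1²) ≈ 2.9.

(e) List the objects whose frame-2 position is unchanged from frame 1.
the green cross, the green circle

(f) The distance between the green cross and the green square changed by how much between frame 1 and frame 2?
+1.1

Distance in frame 1: 4.3. Distance in frame 2: 5.4.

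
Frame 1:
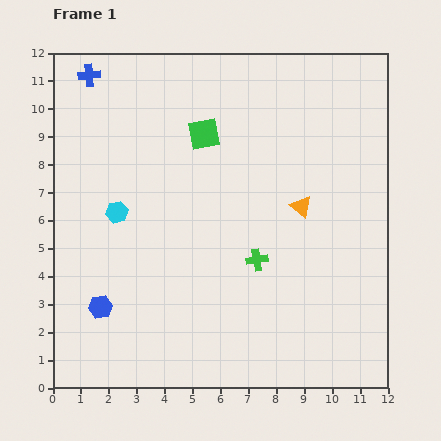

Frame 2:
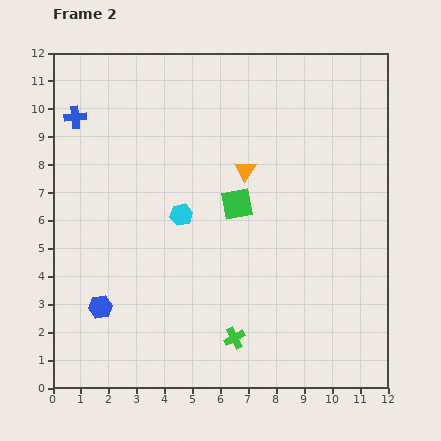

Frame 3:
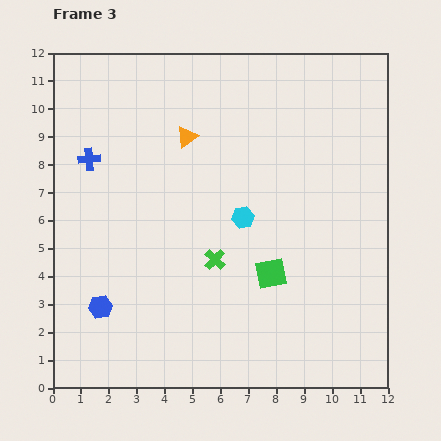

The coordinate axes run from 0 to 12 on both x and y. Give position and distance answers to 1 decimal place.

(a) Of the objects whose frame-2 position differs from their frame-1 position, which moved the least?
the blue cross

(moved 1.6)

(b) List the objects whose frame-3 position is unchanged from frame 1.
the blue hexagon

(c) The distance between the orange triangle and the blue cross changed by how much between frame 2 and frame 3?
-2.8

Distance in frame 2: 6.4. Distance in frame 3: 3.6.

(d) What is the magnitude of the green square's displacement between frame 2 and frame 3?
2.8

The green square moved from (6.6, 6.6) to (7.8, 4.1), a distance of √(1.2² + 2.5²) ≈ 2.8.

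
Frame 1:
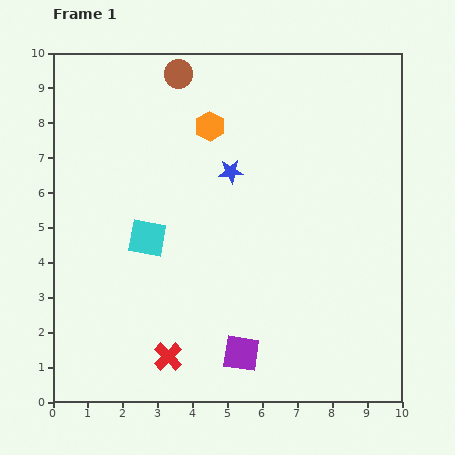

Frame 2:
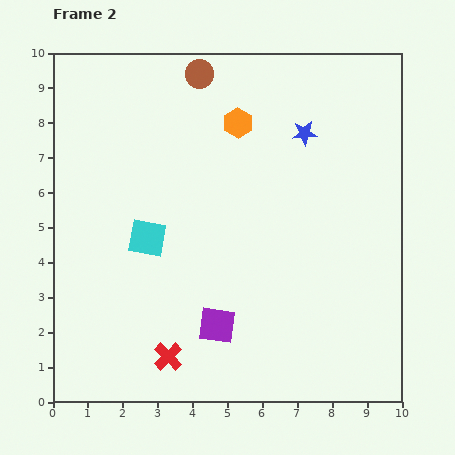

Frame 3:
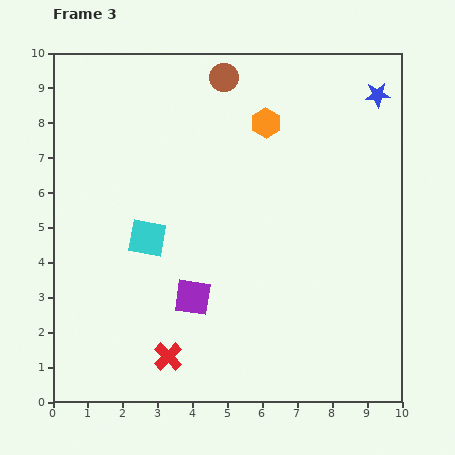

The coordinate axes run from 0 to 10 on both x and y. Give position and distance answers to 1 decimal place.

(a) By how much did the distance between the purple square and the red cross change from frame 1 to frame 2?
-0.4

Distance in frame 1: 2.1. Distance in frame 2: 1.7.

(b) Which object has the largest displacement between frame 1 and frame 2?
the blue star

(moved 2.4; next 1.1)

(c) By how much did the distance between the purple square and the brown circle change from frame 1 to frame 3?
-1.8

Distance in frame 1: 8.2. Distance in frame 3: 6.4.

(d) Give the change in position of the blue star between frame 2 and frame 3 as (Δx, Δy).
(2.1, 1.1)

The blue star was at (7.2, 7.7) in frame 2 and (9.3, 8.8) in frame 3.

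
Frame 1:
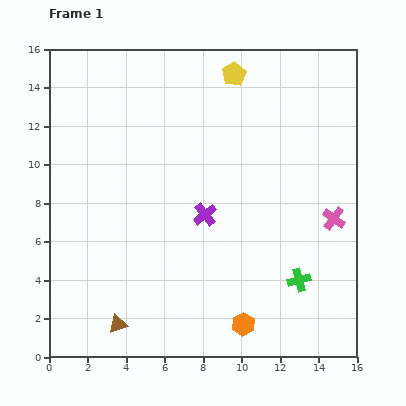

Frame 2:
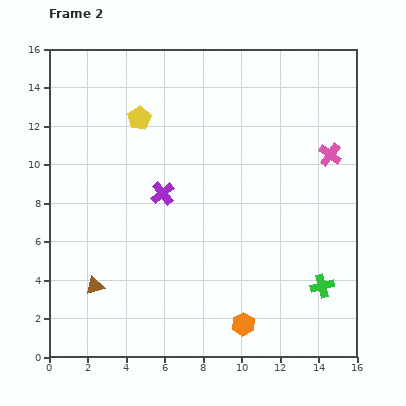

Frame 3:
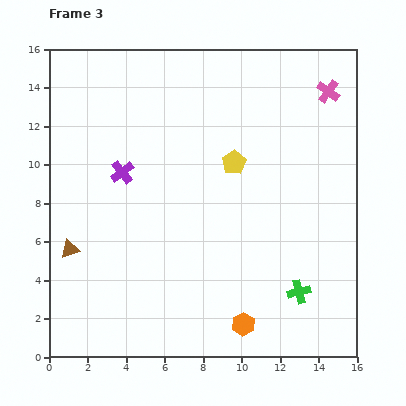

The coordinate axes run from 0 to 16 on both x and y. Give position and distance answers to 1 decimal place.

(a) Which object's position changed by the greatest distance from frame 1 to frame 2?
the yellow pentagon

(moved 5.4; next 3.3)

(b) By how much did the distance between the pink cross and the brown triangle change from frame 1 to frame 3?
+3.2

Distance in frame 1: 12.5. Distance in frame 3: 15.7.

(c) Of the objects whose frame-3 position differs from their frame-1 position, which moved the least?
the green cross

(moved 0.6)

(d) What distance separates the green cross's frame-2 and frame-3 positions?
1.2

The green cross moved from (14.2, 3.7) to (13.0, 3.4), a distance of √(1.2² + 0.3²) ≈ 1.2.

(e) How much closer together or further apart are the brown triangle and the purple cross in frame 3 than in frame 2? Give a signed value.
-1.1

Distance in frame 2: 5.9. Distance in frame 3: 4.8.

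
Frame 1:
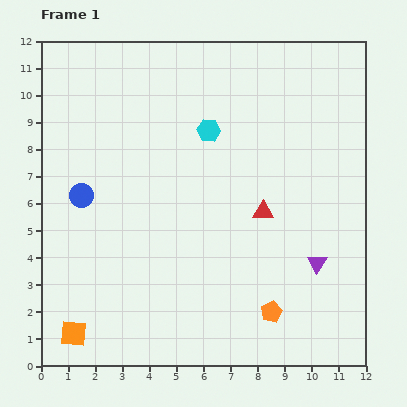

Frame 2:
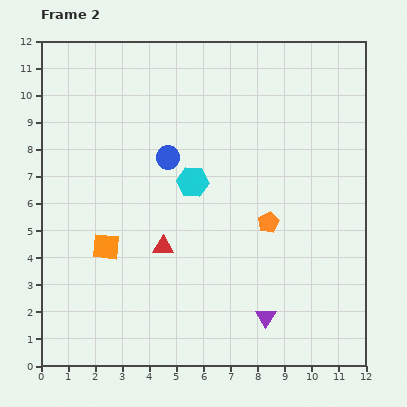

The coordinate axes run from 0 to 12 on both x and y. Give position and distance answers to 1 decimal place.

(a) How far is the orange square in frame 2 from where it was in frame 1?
3.4

The orange square moved from (1.2, 1.2) to (2.4, 4.4), a distance of √(1.2² + 3.2²) ≈ 3.4.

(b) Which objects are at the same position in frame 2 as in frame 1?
none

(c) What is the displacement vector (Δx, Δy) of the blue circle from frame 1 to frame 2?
(3.2, 1.4)

The blue circle was at (1.5, 6.3) in frame 1 and (4.7, 7.7) in frame 2.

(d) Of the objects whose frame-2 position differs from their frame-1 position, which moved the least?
the cyan hexagon

(moved 2.0)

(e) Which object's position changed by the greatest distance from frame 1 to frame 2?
the red triangle

(moved 3.9; next 3.5)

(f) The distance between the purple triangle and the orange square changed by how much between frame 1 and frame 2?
-3.0

Distance in frame 1: 9.4. Distance in frame 2: 6.4.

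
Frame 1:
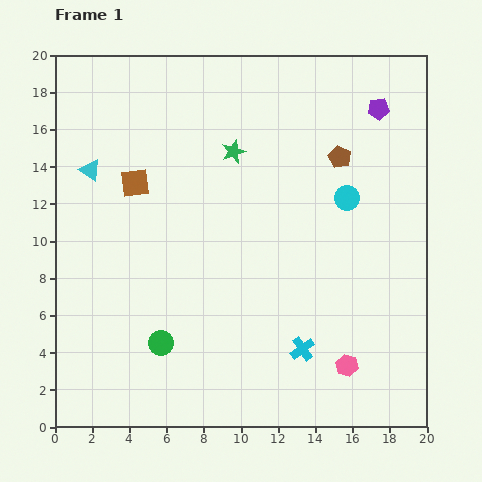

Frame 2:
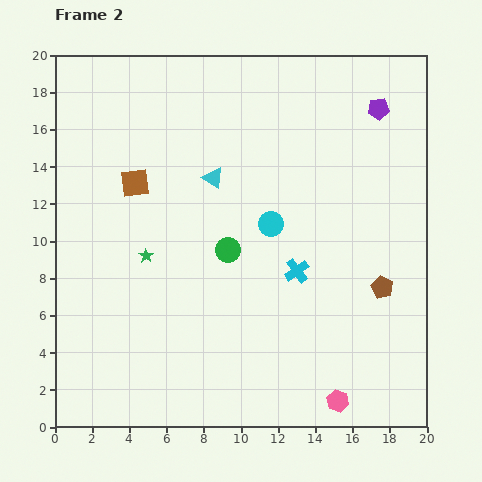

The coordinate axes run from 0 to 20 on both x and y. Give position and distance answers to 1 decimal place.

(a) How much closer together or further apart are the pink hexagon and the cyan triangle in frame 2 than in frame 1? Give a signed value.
-3.6

Distance in frame 1: 17.3. Distance in frame 2: 13.7.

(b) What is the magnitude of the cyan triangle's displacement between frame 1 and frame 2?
6.6

The cyan triangle moved from (1.9, 13.8) to (8.5, 13.4), a distance of √(6.6² + 0.4²) ≈ 6.6.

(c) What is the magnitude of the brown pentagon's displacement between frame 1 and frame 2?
7.4

The brown pentagon moved from (15.3, 14.5) to (17.6, 7.5), a distance of √(2.3² + 7.0²) ≈ 7.4.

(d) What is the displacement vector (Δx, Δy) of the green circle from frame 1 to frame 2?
(3.6, 5.0)

The green circle was at (5.7, 4.5) in frame 1 and (9.3, 9.5) in frame 2.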